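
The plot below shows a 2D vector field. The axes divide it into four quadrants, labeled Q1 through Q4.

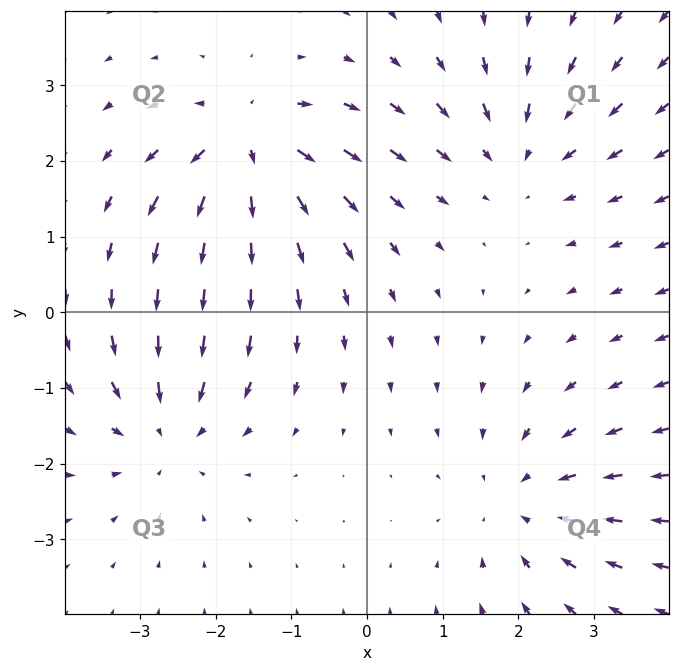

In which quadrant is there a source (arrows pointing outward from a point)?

Q2

The source sits at approximately (-1.6, 2.2), which lies in quadrant Q2. The divergence there is about +7, positive as expected for a source.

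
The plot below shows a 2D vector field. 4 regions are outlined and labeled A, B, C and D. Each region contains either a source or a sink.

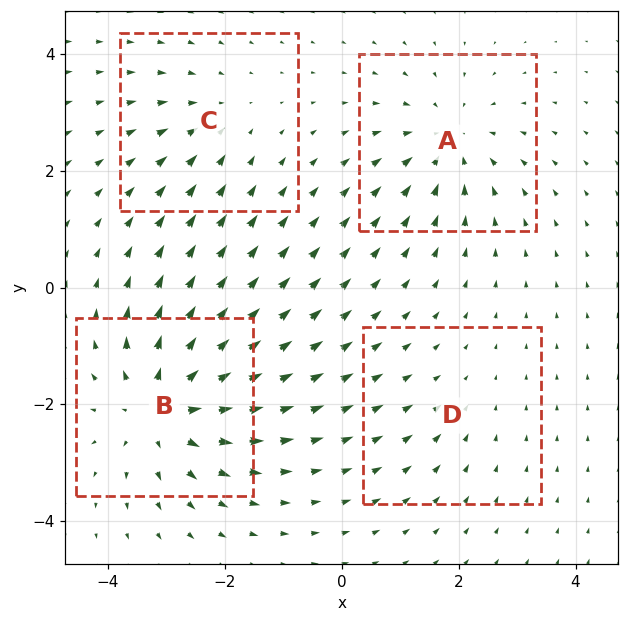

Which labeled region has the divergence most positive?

B

Divergence at each region's feature centre — A: about -5, B: about +7, C: about -3, D: about -2. Region B is most positive.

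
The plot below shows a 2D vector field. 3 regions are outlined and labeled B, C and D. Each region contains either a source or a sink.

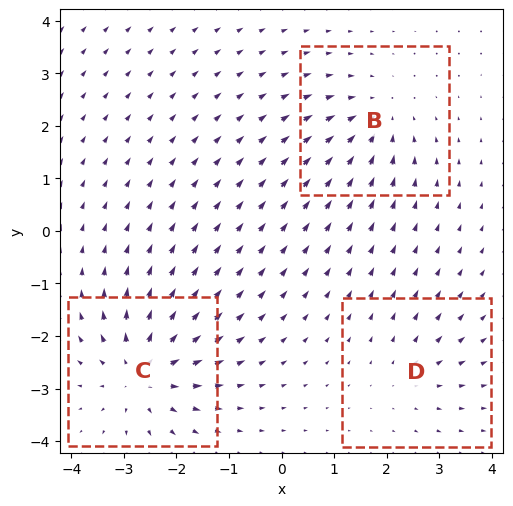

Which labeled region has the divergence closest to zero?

D

Divergence at each region's feature centre — B: about -3, C: about +5, D: about +2. Region D is closest to zero.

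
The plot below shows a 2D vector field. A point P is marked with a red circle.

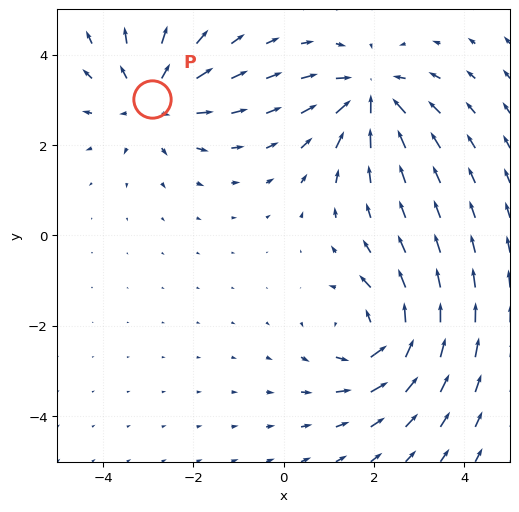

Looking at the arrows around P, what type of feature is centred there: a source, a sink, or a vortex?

source

At P (-2.9, 3.0) the arrows spread outward. Divergence about +4, curl ≈0 — positive divergence with near-zero curl is a source.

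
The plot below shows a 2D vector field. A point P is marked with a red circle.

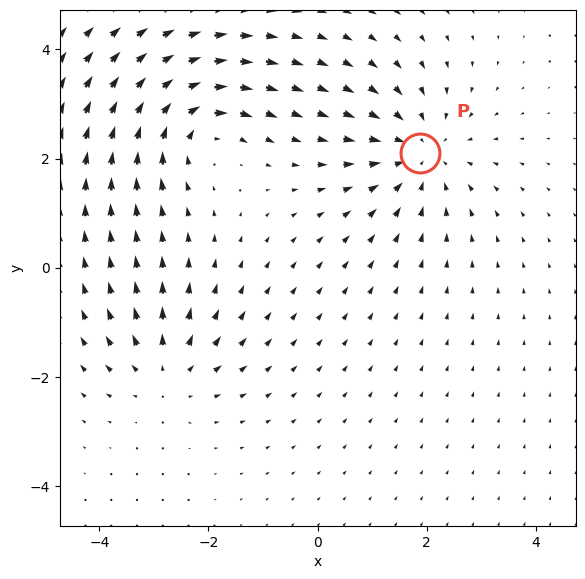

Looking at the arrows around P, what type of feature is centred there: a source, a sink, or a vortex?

sink

At P (1.9, 2.1) the arrows converge inward. Divergence about -4, curl ≈0 — negative divergence with near-zero curl is a sink.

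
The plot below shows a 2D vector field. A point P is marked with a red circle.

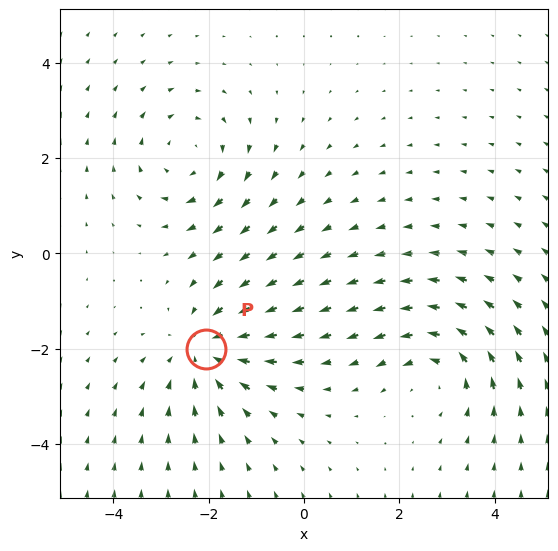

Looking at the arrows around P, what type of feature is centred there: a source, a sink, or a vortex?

sink

At P (-2.1, -2.0) the arrows converge inward. Divergence about -3, curl ≈0 — negative divergence with near-zero curl is a sink.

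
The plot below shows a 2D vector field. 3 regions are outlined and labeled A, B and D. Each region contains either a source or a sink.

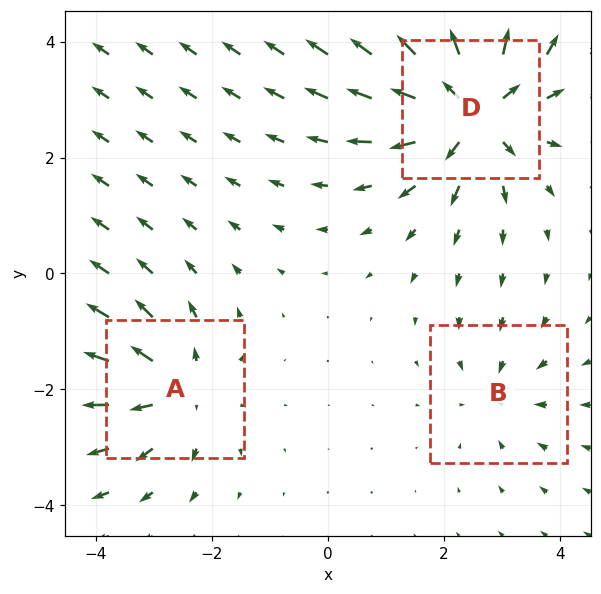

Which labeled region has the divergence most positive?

D

Divergence at each region's feature centre — A: about +3, B: about -2, D: about +6. Region D is most positive.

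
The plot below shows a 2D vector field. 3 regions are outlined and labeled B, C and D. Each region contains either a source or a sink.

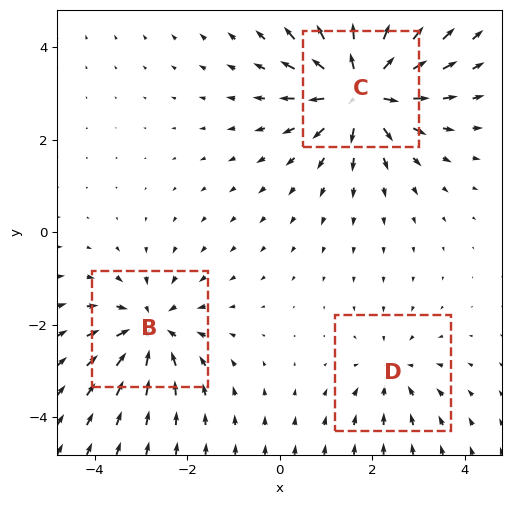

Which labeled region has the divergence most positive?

C

Divergence at each region's feature centre — B: about -4, C: about +5, D: about -2. Region C is most positive.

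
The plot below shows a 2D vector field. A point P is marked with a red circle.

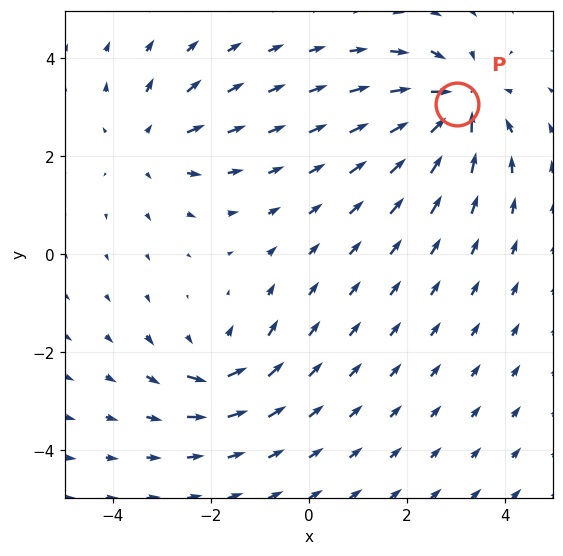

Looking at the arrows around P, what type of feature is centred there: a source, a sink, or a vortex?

sink

At P (3.0, 3.1) the arrows converge inward. Divergence about -5, curl ≈0 — negative divergence with near-zero curl is a sink.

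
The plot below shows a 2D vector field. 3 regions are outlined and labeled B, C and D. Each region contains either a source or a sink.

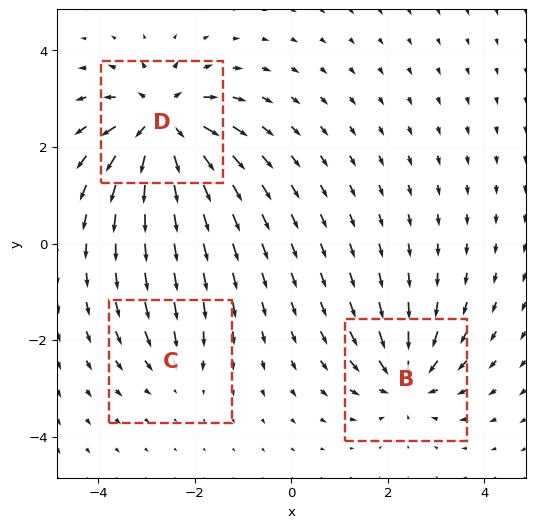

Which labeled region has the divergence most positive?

D

Divergence at each region's feature centre — B: about -4, C: about -2, D: about +6. Region D is most positive.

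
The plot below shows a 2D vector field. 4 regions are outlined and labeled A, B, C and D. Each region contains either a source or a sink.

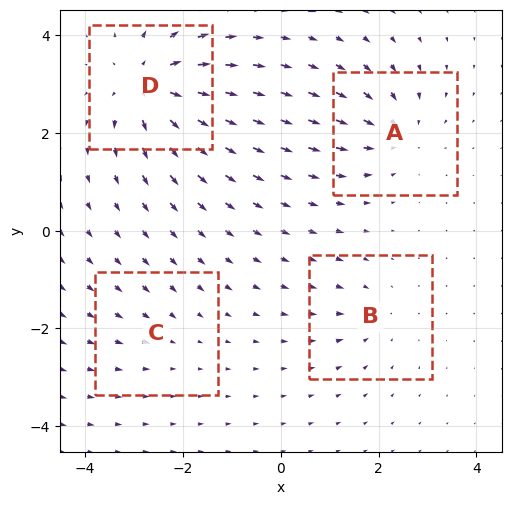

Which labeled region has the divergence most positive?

D

Divergence at each region's feature centre — A: about -5, B: about -3, C: about -2, D: about +7. Region D is most positive.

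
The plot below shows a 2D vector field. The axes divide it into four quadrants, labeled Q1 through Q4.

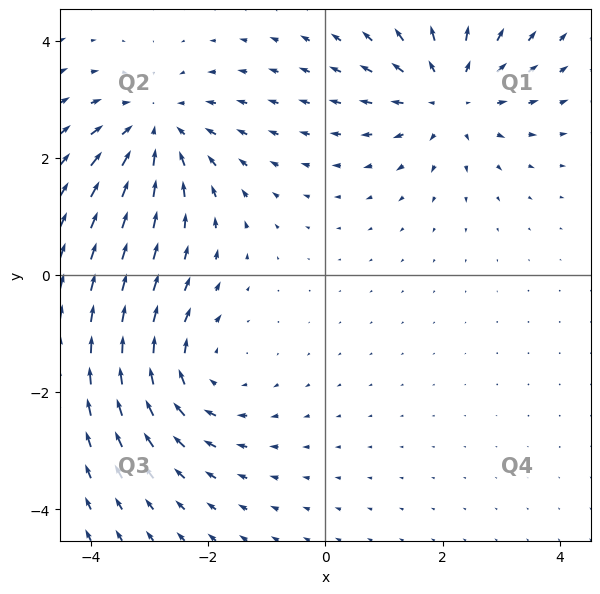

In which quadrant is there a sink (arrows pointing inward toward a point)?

Q2

The sink sits at approximately (-2.9, 2.5), which lies in quadrant Q2. The divergence there is about -4, negative as expected for a sink.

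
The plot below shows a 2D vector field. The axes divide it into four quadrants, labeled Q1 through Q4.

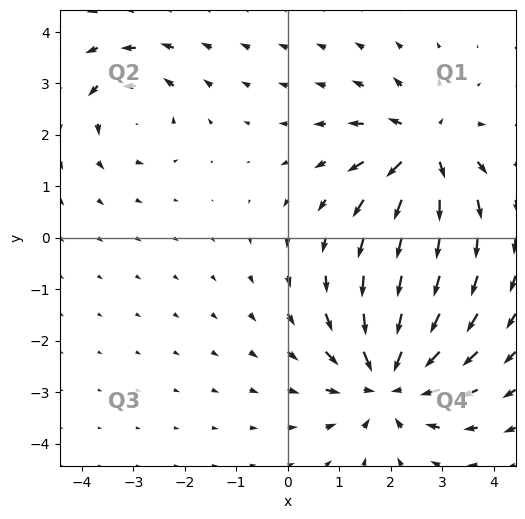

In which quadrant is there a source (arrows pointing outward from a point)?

Q1

The source sits at approximately (2.6, 1.7), which lies in quadrant Q1. The divergence there is about +5, positive as expected for a source.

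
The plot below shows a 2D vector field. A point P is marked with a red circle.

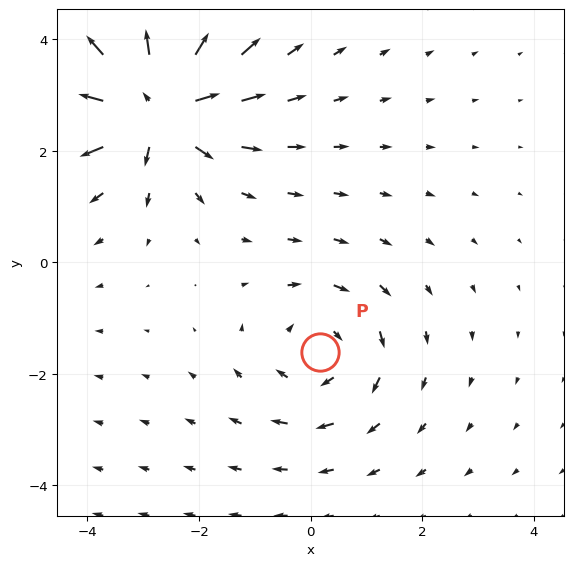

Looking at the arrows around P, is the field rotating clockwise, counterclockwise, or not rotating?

clockwise

Near P at (0.2, -1.6) the arrows circulate clockwise. The curl (z-component) there is about -3; negative curl means clockwise rotation.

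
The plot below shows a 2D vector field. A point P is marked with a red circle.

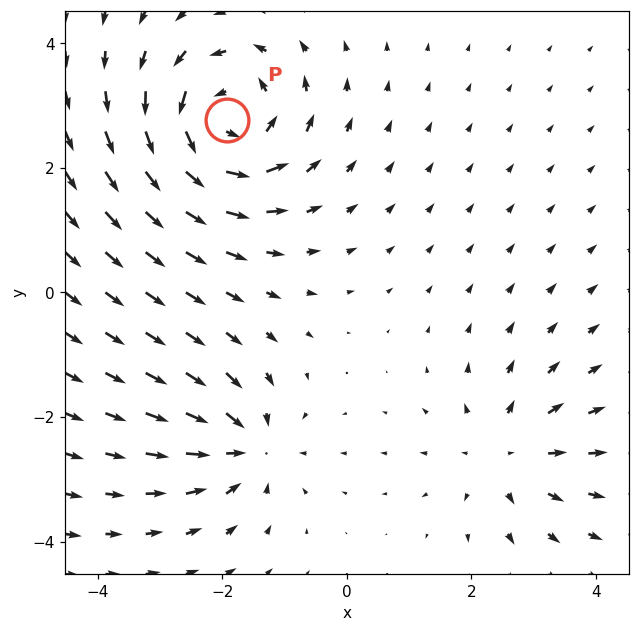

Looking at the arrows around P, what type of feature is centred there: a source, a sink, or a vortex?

At P (-1.9, 2.8) the arrows circulate counterclockwise. Divergence ≈0, curl about +5 — near-zero divergence with nonzero curl is a vortex.

vortex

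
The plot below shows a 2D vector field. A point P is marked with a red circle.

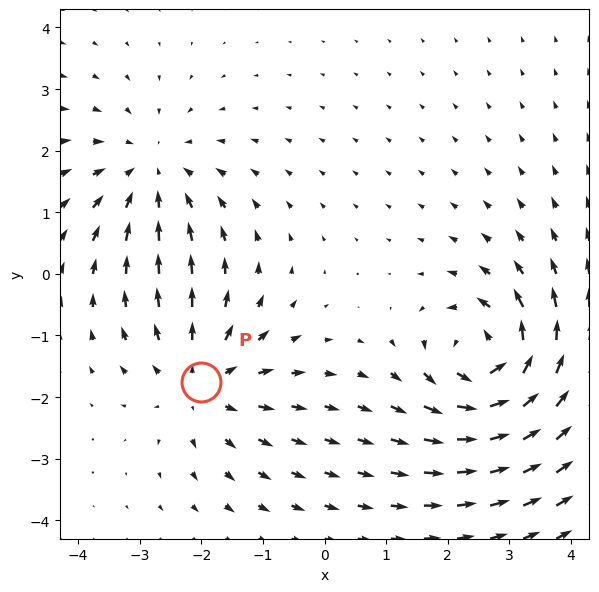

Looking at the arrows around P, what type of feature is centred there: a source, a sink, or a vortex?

source

At P (-2.0, -1.8) the arrows spread outward. Divergence about +3, curl ≈0 — positive divergence with near-zero curl is a source.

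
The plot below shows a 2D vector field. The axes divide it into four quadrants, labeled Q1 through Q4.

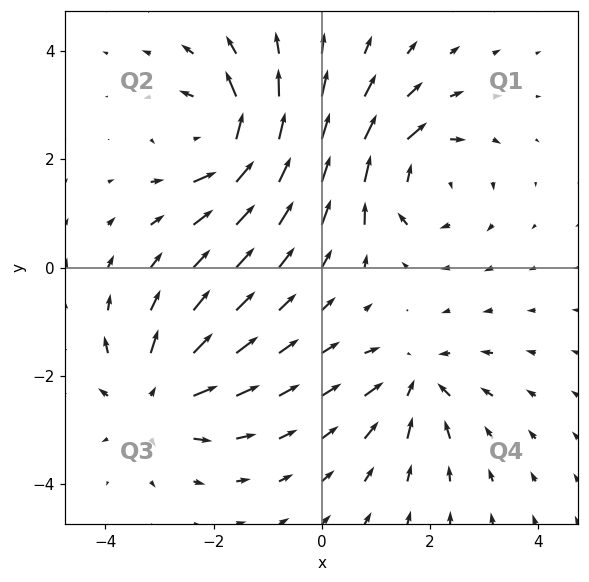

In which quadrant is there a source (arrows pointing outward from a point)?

Q3

The source sits at approximately (-3.1, -2.4), which lies in quadrant Q3. The divergence there is about +5, positive as expected for a source.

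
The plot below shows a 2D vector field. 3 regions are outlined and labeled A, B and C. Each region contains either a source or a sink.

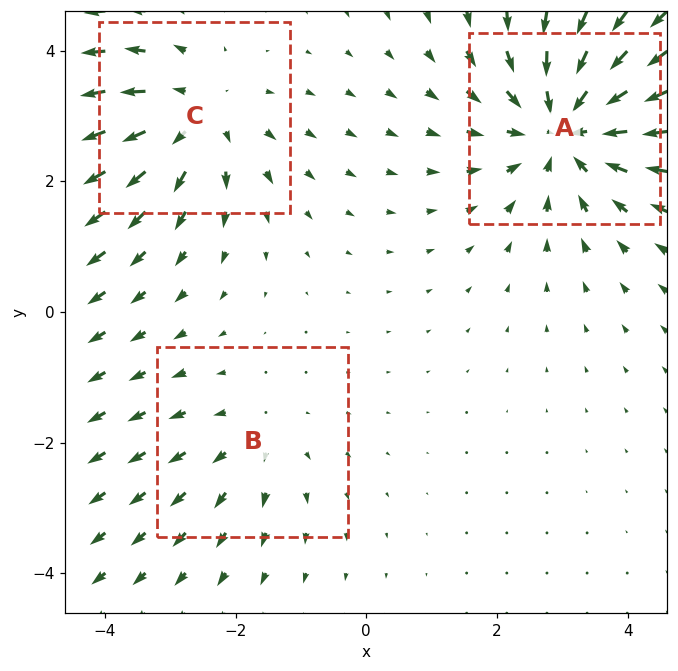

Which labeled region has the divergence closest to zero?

B

Divergence at each region's feature centre — A: about -4, B: about +2, C: about +3. Region B is closest to zero.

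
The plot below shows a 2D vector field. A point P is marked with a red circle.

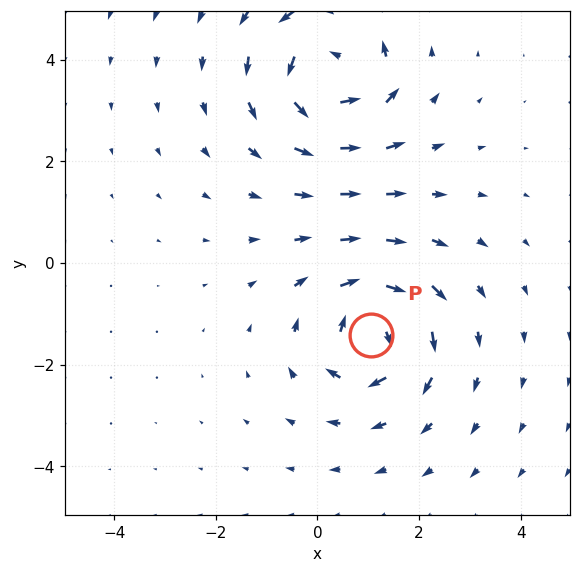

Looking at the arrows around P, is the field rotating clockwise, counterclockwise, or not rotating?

clockwise

Near P at (1.1, -1.4) the arrows circulate clockwise. The curl (z-component) there is about -5; negative curl means clockwise rotation.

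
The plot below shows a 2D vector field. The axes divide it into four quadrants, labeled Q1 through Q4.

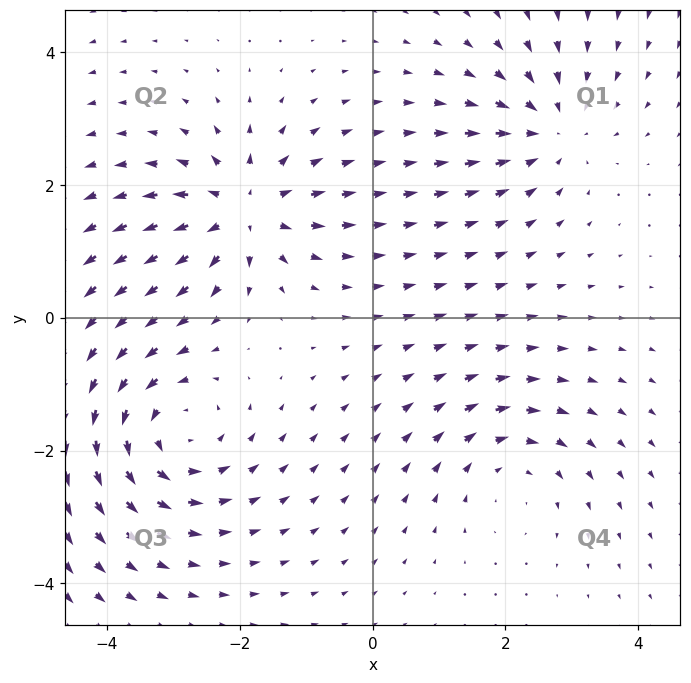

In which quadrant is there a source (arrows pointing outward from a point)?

Q2

The source sits at approximately (-1.9, 1.6), which lies in quadrant Q2. The divergence there is about +6, positive as expected for a source.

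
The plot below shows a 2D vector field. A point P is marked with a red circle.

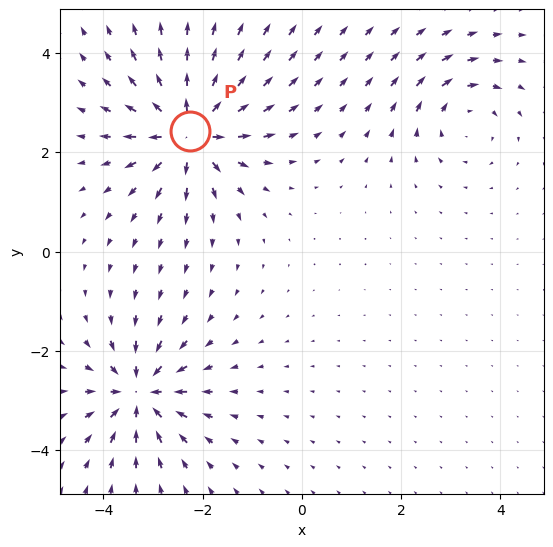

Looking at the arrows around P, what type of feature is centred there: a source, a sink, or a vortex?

source

At P (-2.3, 2.4) the arrows spread outward. Divergence about +6, curl ≈0 — positive divergence with near-zero curl is a source.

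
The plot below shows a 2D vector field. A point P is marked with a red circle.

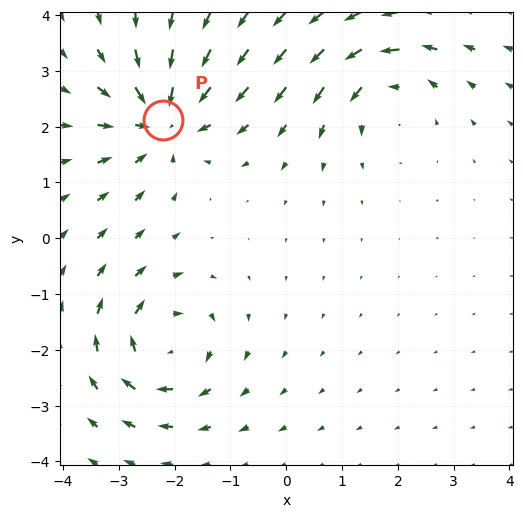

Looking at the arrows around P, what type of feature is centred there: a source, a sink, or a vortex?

sink

At P (-2.2, 2.1) the arrows converge inward. Divergence about -6, curl ≈0 — negative divergence with near-zero curl is a sink.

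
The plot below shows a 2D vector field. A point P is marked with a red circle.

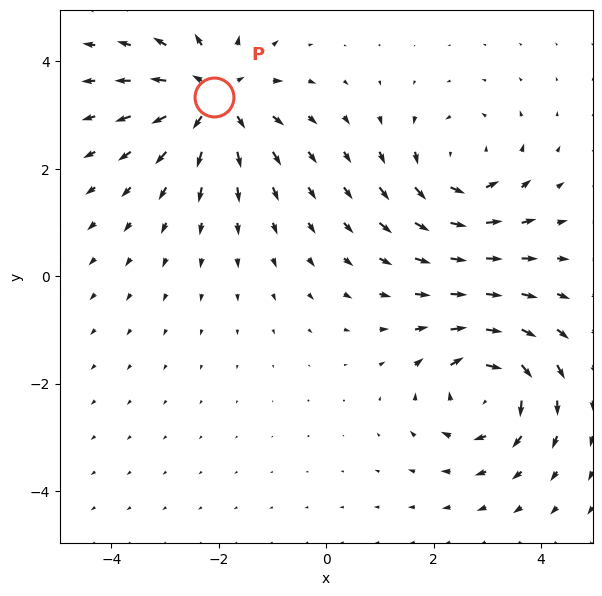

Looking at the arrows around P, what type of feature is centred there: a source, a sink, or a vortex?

At P (-2.1, 3.3) the arrows spread outward. Divergence about +5, curl ≈0 — positive divergence with near-zero curl is a source.

source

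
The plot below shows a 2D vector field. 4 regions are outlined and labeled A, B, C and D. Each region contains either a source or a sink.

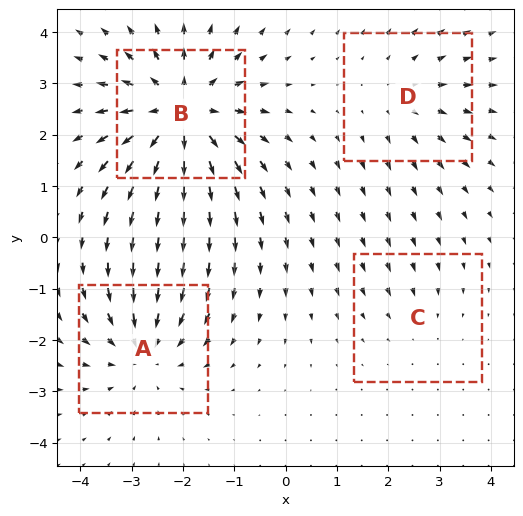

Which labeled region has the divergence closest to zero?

C

Divergence at each region's feature centre — A: about -4, B: about +6, C: about -2, D: about +3. Region C is closest to zero.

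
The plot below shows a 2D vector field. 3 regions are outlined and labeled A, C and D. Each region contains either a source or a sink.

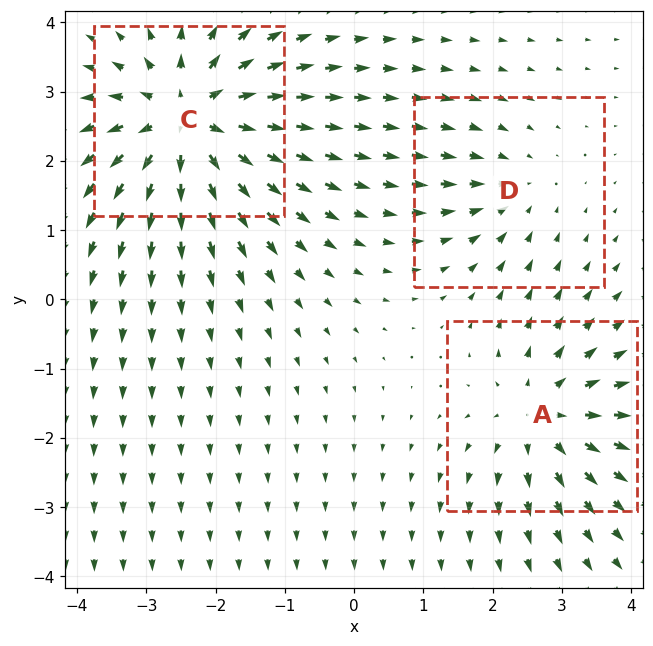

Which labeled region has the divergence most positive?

Divergence at each region's feature centre — A: about +4, C: about +6, D: about -2. Region C is most positive.

C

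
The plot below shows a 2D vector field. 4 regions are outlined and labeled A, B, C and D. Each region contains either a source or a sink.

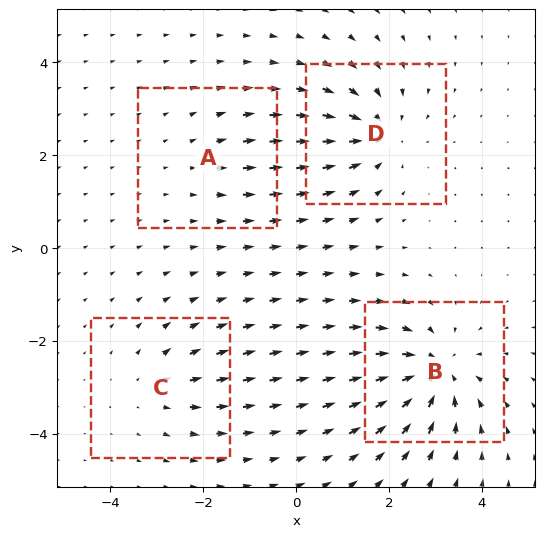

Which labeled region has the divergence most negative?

Divergence at each region's feature centre — A: about +2, B: about -6, C: about +3, D: about -5. Region B is most negative.

B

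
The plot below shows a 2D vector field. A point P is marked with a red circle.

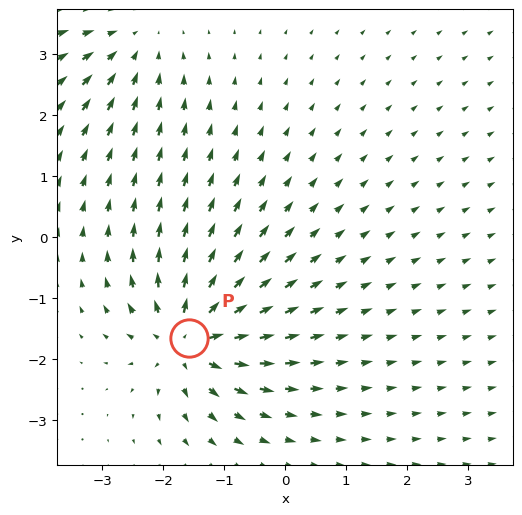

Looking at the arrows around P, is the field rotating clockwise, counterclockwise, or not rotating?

Near P at (-1.6, -1.7) the arrows show no circulation. The curl there is ≈0.

not rotating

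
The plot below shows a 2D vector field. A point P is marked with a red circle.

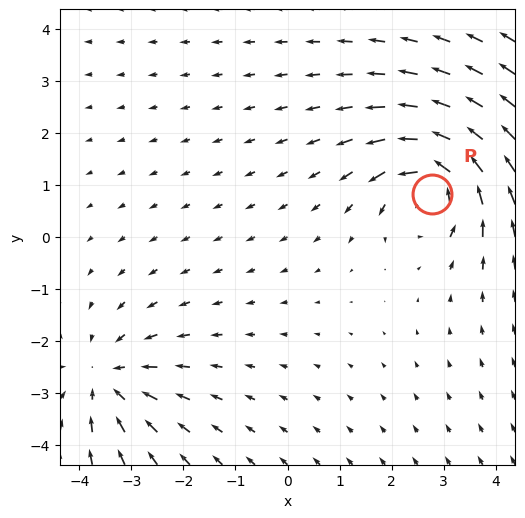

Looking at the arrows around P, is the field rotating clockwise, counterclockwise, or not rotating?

Near P at (2.8, 0.8) the arrows circulate counterclockwise. The curl (z-component) there is about +4; positive curl means counterclockwise rotation.

counterclockwise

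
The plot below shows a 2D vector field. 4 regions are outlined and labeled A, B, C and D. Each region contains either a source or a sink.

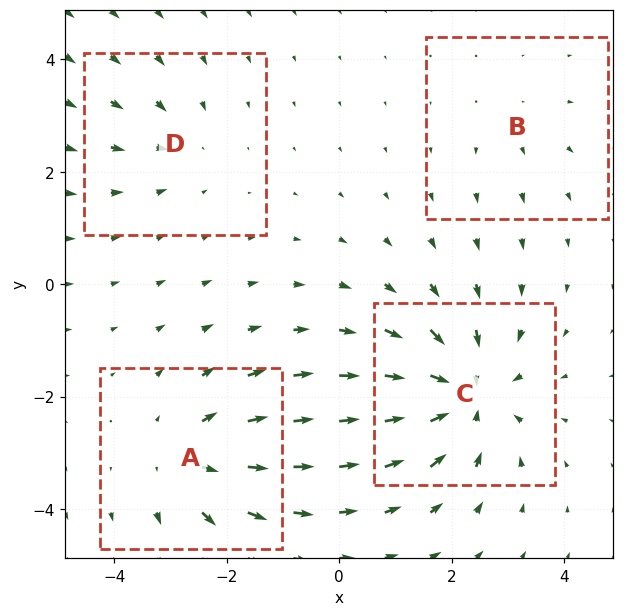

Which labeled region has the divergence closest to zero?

Divergence at each region's feature centre — A: about +5, B: about +2, C: about -7, D: about -3. Region B is closest to zero.

B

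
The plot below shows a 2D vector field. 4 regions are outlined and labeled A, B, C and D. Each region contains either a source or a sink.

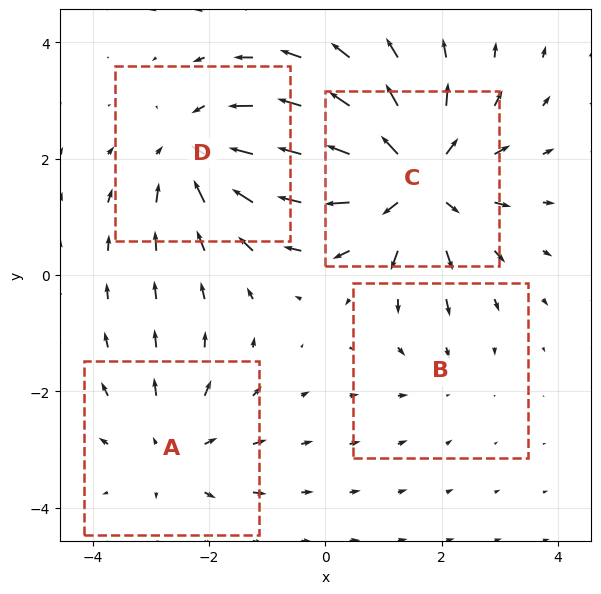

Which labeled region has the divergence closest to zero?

B

Divergence at each region's feature centre — A: about +3, B: about -2, C: about +6, D: about -4. Region B is closest to zero.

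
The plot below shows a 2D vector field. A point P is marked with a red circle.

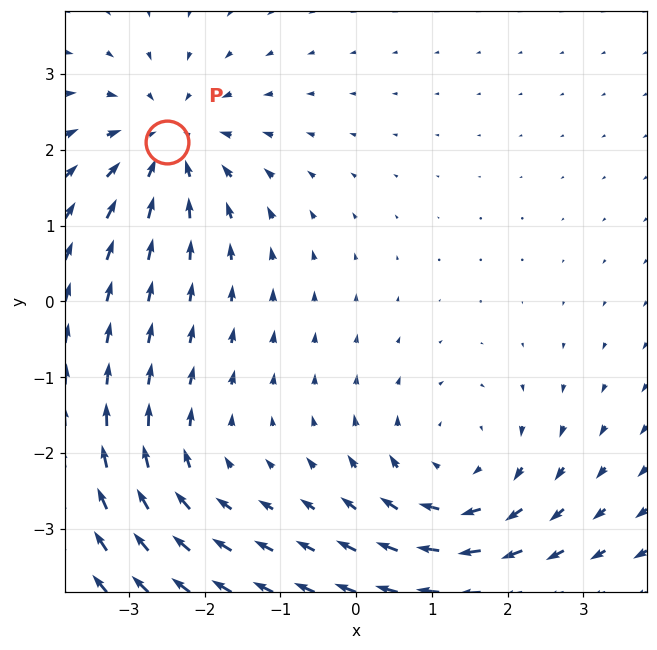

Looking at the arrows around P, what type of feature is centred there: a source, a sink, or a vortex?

sink

At P (-2.5, 2.1) the arrows converge inward. Divergence about -4, curl ≈0 — negative divergence with near-zero curl is a sink.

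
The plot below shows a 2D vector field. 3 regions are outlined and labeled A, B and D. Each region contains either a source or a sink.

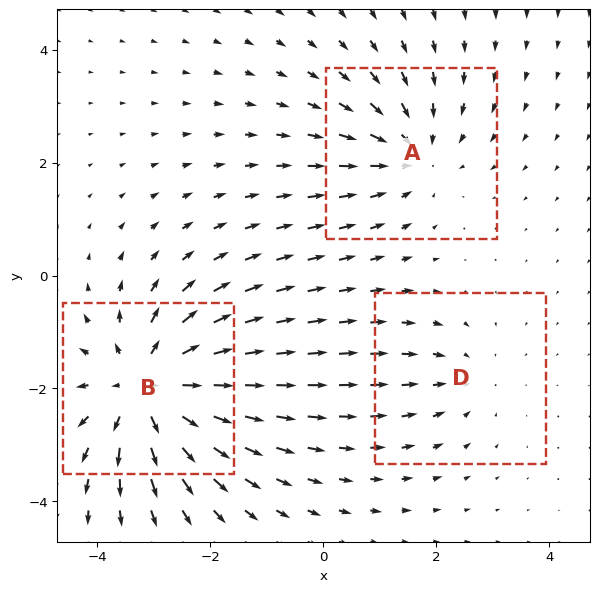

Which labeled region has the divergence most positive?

B

Divergence at each region's feature centre — A: about -3, B: about +5, D: about -2. Region B is most positive.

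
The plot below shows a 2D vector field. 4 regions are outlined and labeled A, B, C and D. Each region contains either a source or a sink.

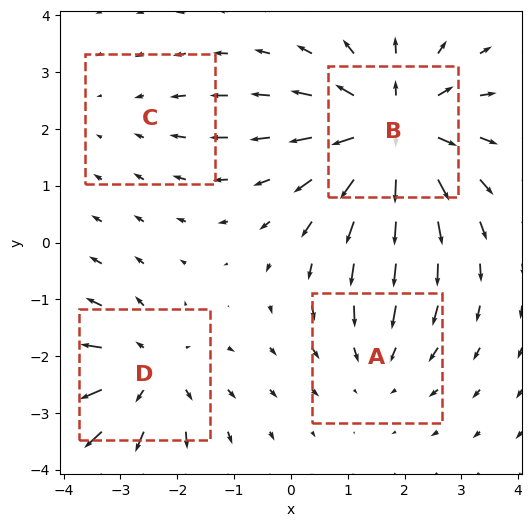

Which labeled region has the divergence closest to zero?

Divergence at each region's feature centre — A: about -3, B: about +6, C: about -2, D: about +4. Region C is closest to zero.

C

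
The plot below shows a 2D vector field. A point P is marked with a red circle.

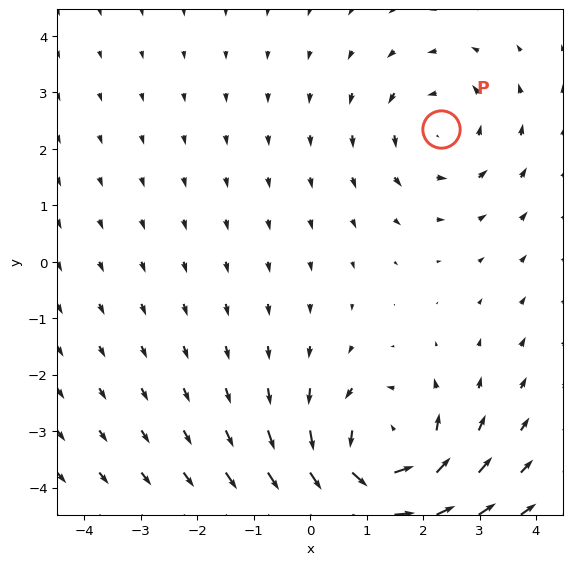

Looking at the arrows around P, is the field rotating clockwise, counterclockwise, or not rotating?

Near P at (2.3, 2.4) the arrows circulate counterclockwise. The curl (z-component) there is about +3; positive curl means counterclockwise rotation.

counterclockwise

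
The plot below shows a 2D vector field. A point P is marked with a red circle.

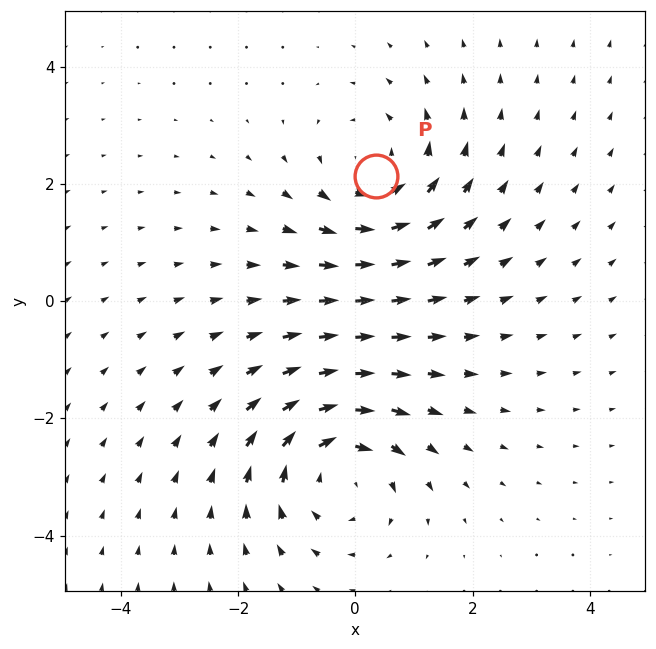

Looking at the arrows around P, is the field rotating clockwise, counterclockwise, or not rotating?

Near P at (0.4, 2.1) the arrows circulate counterclockwise. The curl (z-component) there is about +3; positive curl means counterclockwise rotation.

counterclockwise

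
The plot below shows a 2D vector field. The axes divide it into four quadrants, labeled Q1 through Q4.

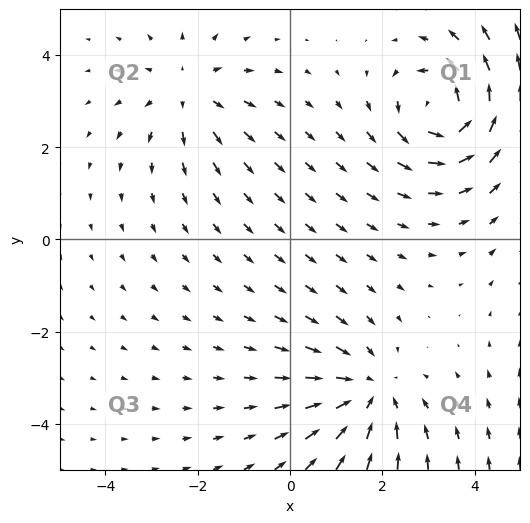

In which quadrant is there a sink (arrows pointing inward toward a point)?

Q4

The sink sits at approximately (1.7, -3.3), which lies in quadrant Q4. The divergence there is about -3, negative as expected for a sink.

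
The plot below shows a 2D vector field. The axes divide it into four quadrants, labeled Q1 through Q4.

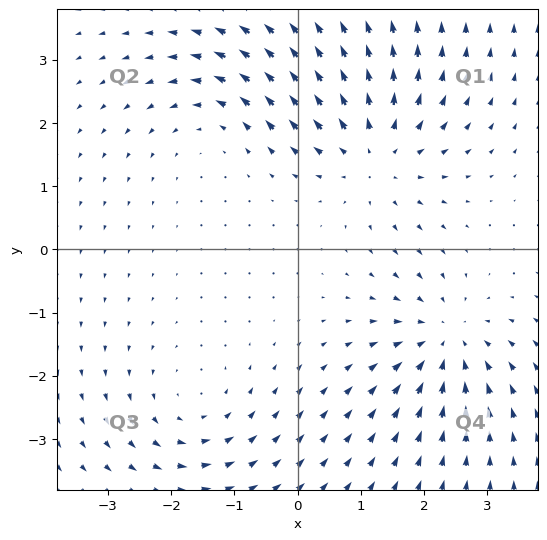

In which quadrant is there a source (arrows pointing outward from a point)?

Q1

The source sits at approximately (1.2, 1.5), which lies in quadrant Q1. The divergence there is about +4, positive as expected for a source.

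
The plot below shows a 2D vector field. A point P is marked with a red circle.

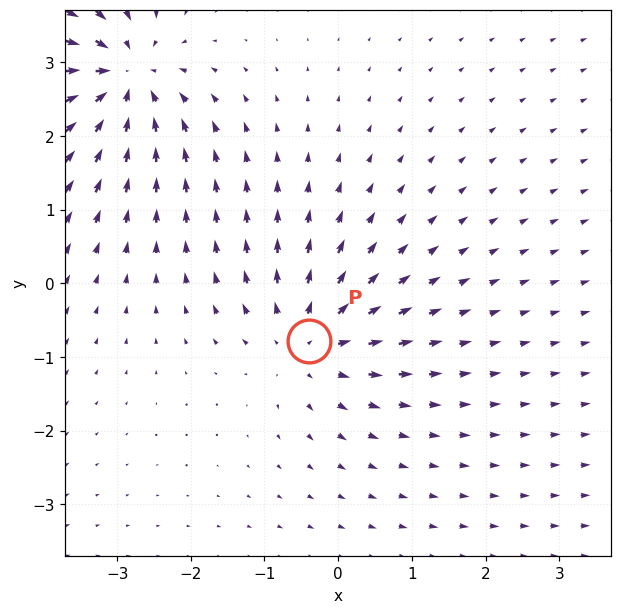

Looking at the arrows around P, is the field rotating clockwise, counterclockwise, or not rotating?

Near P at (-0.4, -0.8) the arrows show no circulation. The curl there is ≈0.

not rotating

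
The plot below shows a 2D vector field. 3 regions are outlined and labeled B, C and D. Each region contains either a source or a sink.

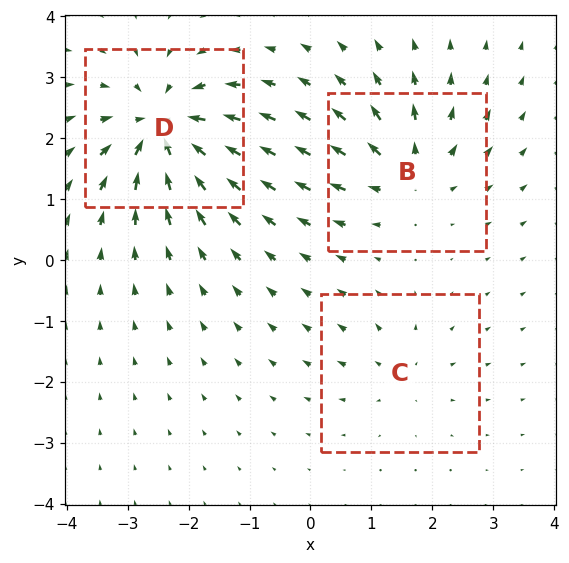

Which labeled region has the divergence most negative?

Divergence at each region's feature centre — B: about +4, C: about +2, D: about -6. Region D is most negative.

D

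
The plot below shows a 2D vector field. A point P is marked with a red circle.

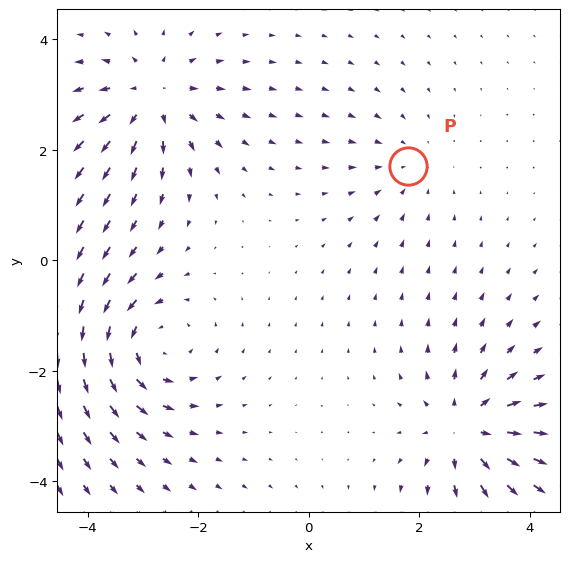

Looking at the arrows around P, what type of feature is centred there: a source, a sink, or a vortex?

sink

At P (1.8, 1.7) the arrows converge inward. Divergence about -2, curl ≈0 — negative divergence with near-zero curl is a sink.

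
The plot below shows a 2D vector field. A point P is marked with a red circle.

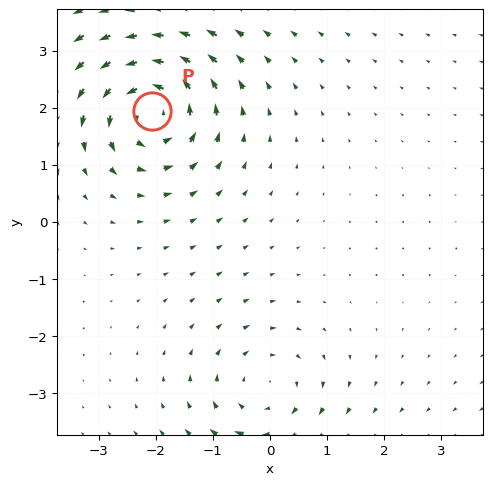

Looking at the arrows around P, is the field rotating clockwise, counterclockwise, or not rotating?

counterclockwise

Near P at (-2.1, 1.9) the arrows circulate counterclockwise. The curl (z-component) there is about +5; positive curl means counterclockwise rotation.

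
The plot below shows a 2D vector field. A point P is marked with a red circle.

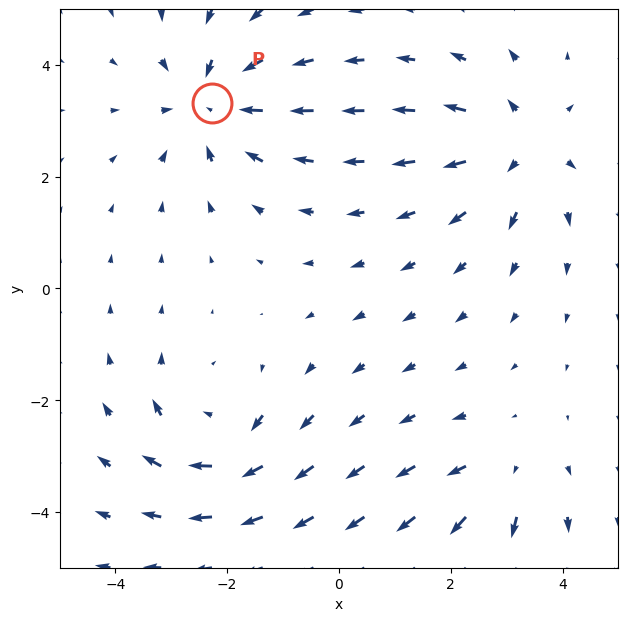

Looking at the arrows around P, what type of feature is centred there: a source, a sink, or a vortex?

sink

At P (-2.3, 3.3) the arrows converge inward. Divergence about -5, curl ≈0 — negative divergence with near-zero curl is a sink.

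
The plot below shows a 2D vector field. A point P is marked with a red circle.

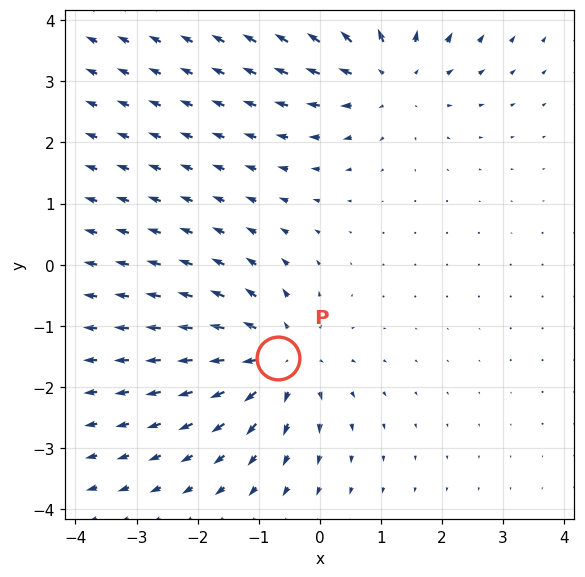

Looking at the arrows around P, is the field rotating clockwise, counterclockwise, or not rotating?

not rotating

Near P at (-0.7, -1.5) the arrows show no circulation. The curl there is ≈0.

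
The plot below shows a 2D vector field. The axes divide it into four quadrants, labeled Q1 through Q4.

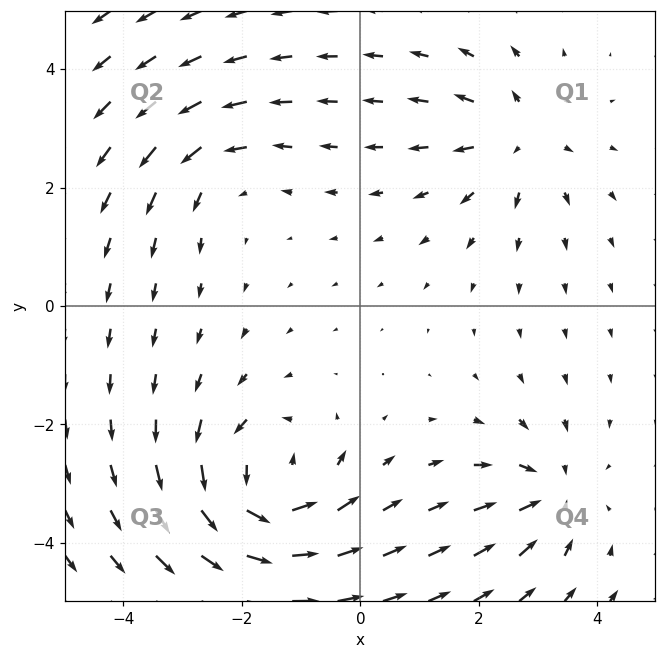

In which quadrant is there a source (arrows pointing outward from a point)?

Q1

The source sits at approximately (2.7, 2.8), which lies in quadrant Q1. The divergence there is about +4, positive as expected for a source.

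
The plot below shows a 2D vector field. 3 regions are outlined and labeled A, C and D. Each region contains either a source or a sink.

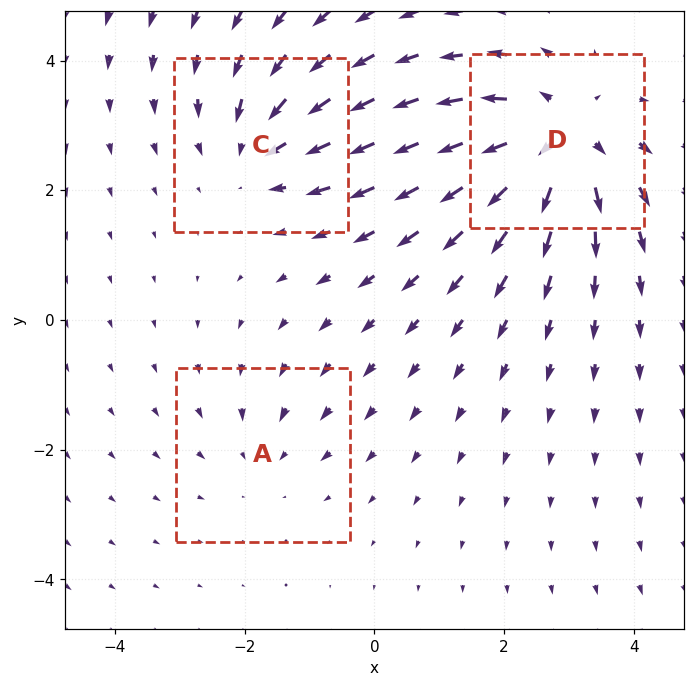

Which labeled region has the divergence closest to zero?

A

Divergence at each region's feature centre — A: about -2, C: about -3, D: about +5. Region A is closest to zero.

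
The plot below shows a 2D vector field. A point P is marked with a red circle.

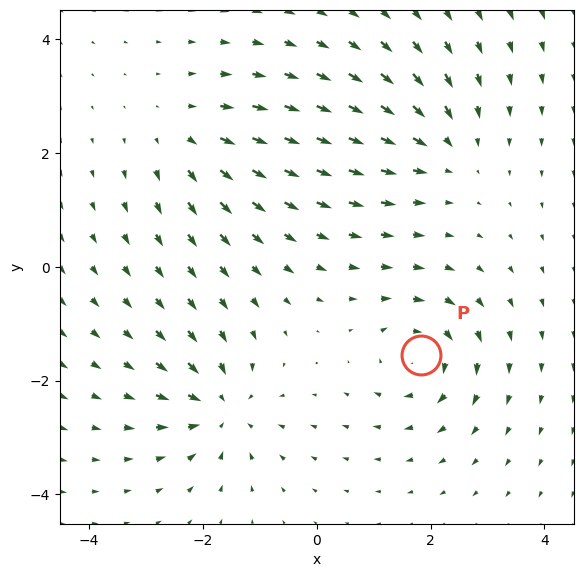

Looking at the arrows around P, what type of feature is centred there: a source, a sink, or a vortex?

vortex

At P (1.8, -1.5) the arrows circulate clockwise. Divergence ≈0, curl about -5 — near-zero divergence with nonzero curl is a vortex.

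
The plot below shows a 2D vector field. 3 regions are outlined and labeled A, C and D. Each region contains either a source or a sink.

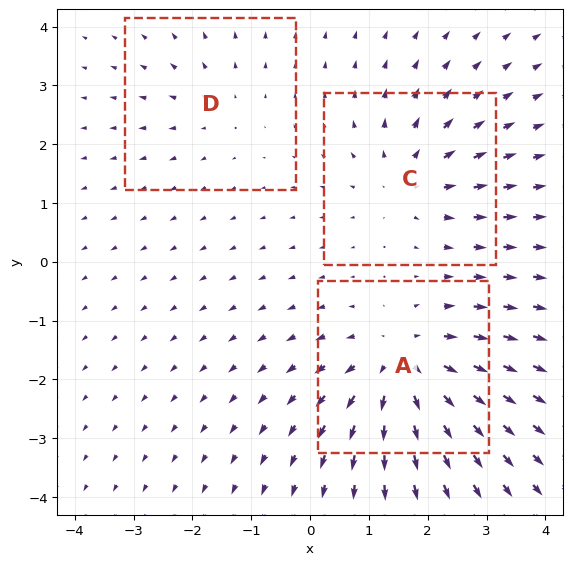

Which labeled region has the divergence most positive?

A

Divergence at each region's feature centre — A: about +5, C: about +3, D: about +2. Region A is most positive.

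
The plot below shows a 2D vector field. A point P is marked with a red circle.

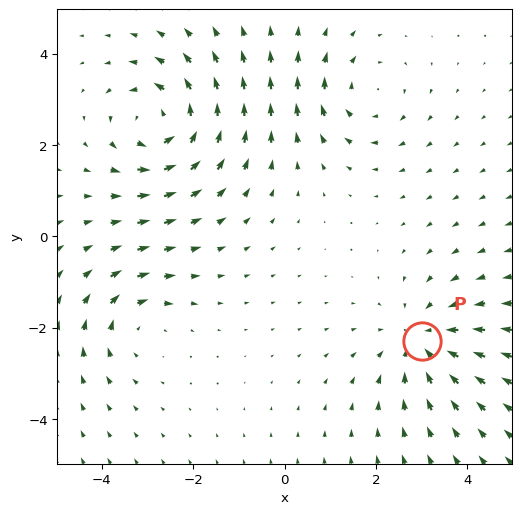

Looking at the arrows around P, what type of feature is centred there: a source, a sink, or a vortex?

At P (3.0, -2.3) the arrows converge inward. Divergence about -3, curl ≈0 — negative divergence with near-zero curl is a sink.

sink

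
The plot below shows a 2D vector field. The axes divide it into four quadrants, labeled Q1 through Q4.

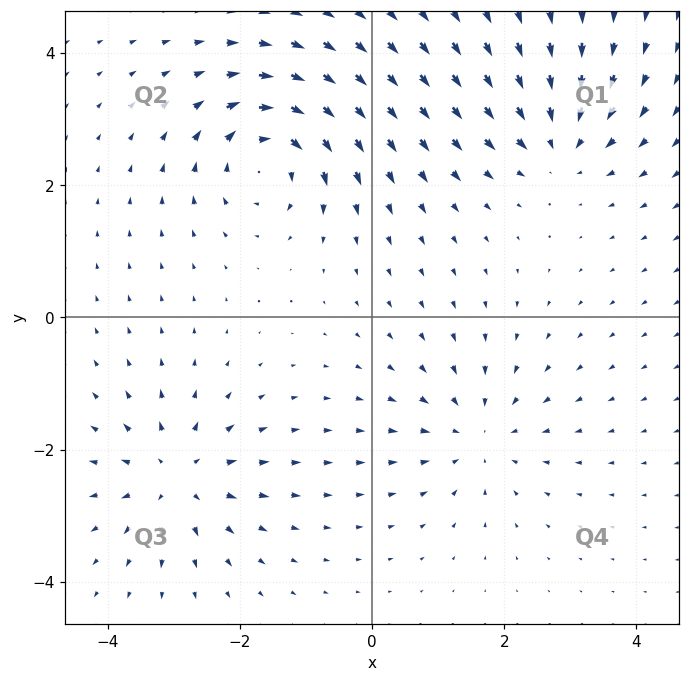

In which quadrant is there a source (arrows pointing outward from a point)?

The source sits at approximately (-2.9, -2.4), which lies in quadrant Q3. The divergence there is about +5, positive as expected for a source.

Q3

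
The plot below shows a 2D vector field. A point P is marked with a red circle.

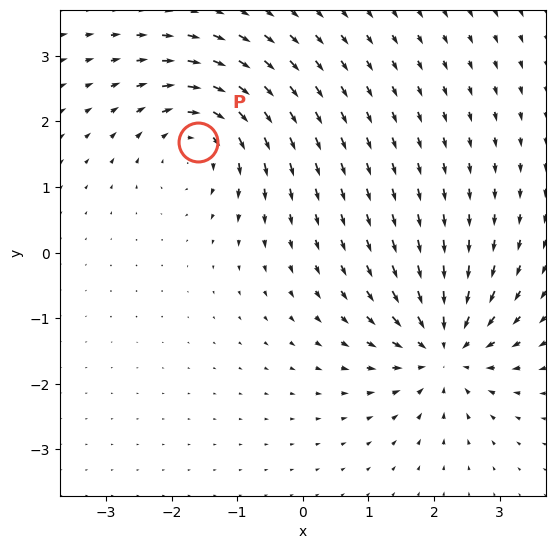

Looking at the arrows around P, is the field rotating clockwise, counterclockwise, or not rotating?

Near P at (-1.6, 1.7) the arrows circulate clockwise. The curl (z-component) there is about -5; negative curl means clockwise rotation.

clockwise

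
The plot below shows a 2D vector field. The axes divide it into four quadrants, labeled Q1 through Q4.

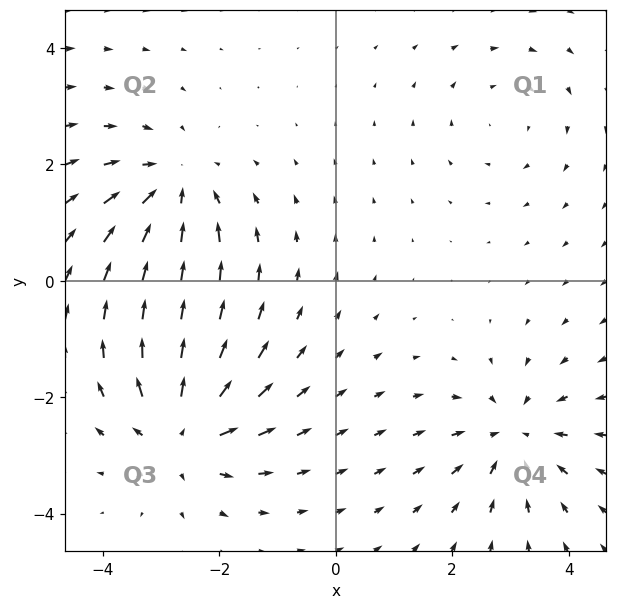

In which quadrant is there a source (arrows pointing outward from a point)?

Q3

The source sits at approximately (-2.6, -2.6), which lies in quadrant Q3. The divergence there is about +5, positive as expected for a source.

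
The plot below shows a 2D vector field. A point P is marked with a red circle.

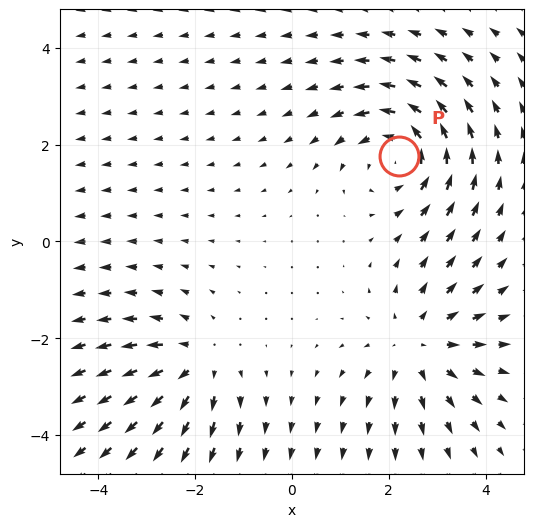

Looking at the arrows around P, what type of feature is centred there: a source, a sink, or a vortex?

vortex

At P (2.2, 1.8) the arrows circulate counterclockwise. Divergence ≈0, curl about +5 — near-zero divergence with nonzero curl is a vortex.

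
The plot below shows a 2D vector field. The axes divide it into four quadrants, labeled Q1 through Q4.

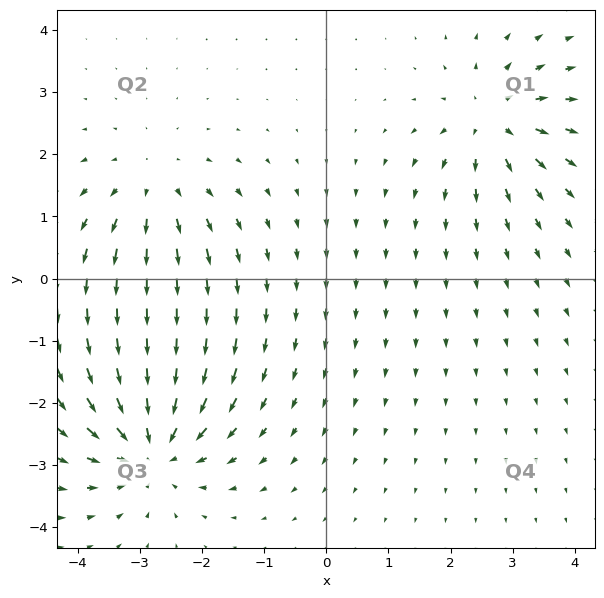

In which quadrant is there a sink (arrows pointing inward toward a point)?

Q3

The sink sits at approximately (-2.8, -2.7), which lies in quadrant Q3. The divergence there is about -5, negative as expected for a sink.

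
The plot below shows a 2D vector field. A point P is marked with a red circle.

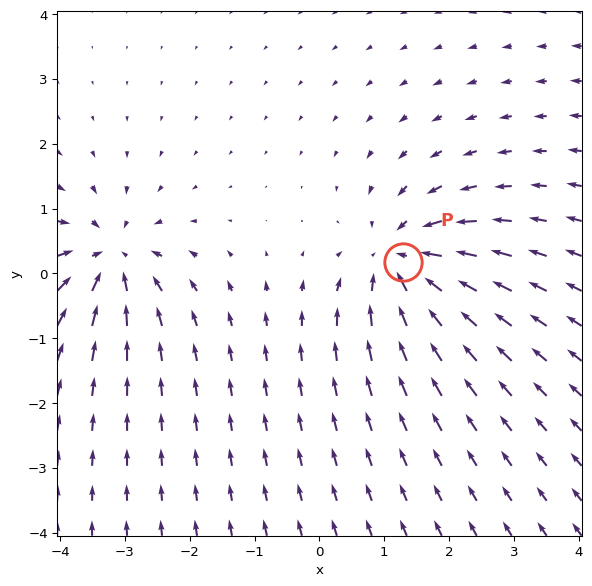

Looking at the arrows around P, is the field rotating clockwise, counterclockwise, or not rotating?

Near P at (1.3, 0.2) the arrows show no circulation. The curl there is ≈0.

not rotating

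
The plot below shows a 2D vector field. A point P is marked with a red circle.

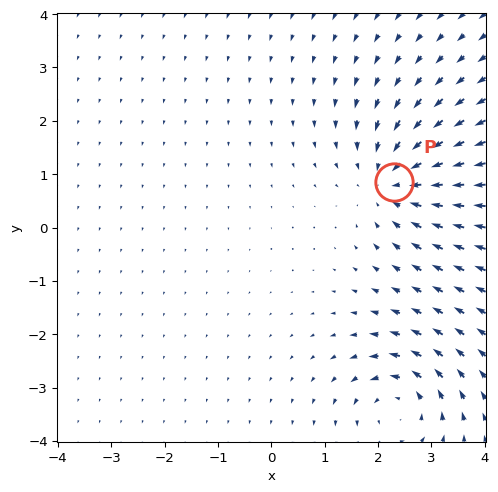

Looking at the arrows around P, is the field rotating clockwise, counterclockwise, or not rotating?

Near P at (2.3, 0.9) the arrows show no circulation. The curl there is ≈0.

not rotating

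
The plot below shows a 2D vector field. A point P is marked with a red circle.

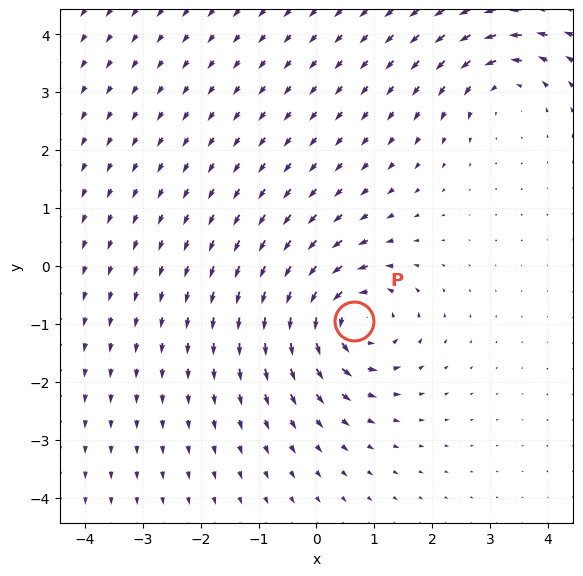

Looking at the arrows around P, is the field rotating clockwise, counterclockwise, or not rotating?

Near P at (0.7, -1.0) the arrows circulate counterclockwise. The curl (z-component) there is about +6; positive curl means counterclockwise rotation.

counterclockwise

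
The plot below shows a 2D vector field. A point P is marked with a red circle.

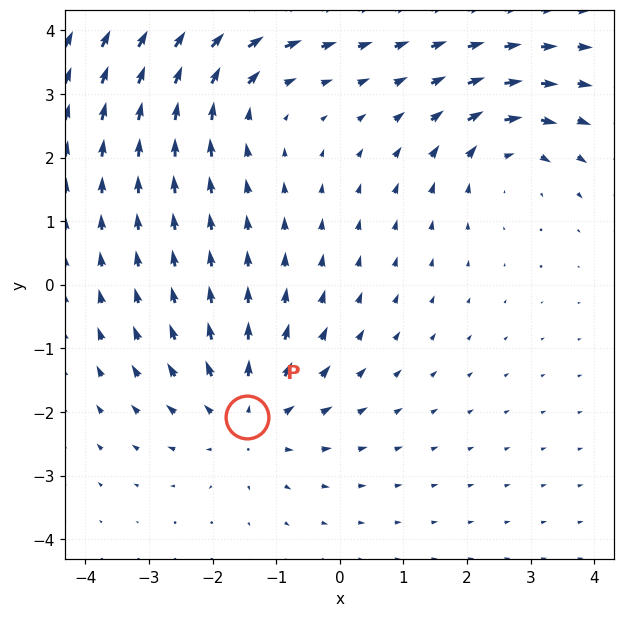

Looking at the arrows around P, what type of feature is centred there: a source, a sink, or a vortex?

source

At P (-1.5, -2.1) the arrows spread outward. Divergence about +3, curl ≈0 — positive divergence with near-zero curl is a source.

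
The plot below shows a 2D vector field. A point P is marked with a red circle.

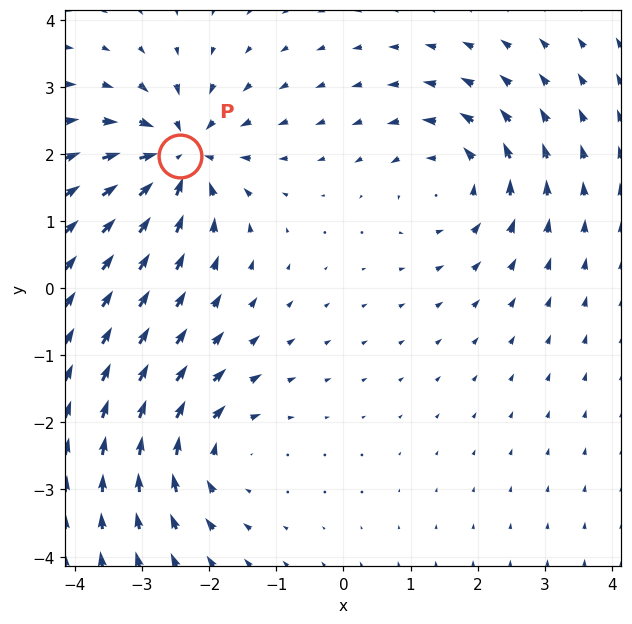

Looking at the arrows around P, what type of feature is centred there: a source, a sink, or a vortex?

At P (-2.4, 2.0) the arrows converge inward. Divergence about -6, curl ≈0 — negative divergence with near-zero curl is a sink.

sink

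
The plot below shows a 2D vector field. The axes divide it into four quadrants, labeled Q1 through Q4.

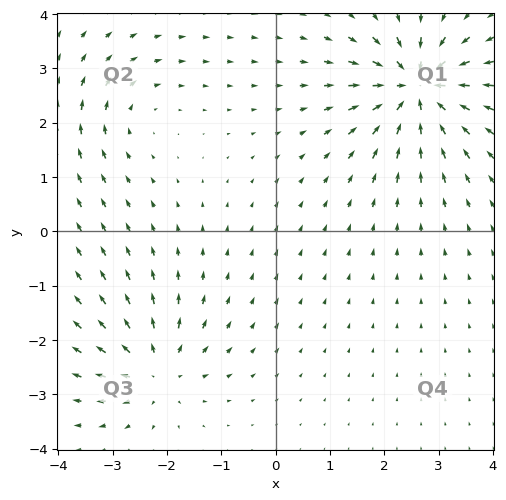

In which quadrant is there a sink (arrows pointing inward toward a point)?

The sink sits at approximately (2.6, 2.6), which lies in quadrant Q1. The divergence there is about -6, negative as expected for a sink.

Q1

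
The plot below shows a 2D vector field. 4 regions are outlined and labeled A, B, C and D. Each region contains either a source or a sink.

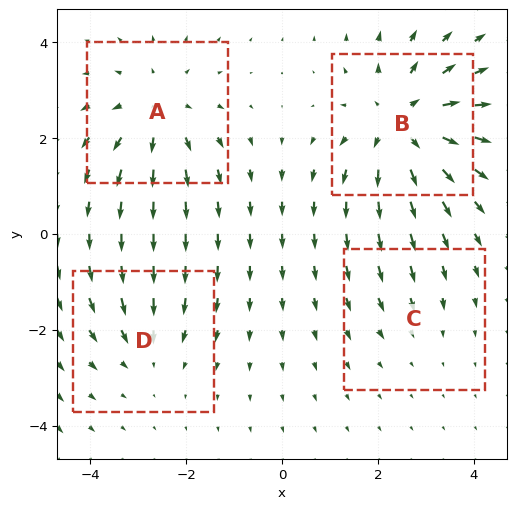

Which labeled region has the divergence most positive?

Divergence at each region's feature centre — A: about +4, B: about +5, C: about -2, D: about -3. Region B is most positive.

B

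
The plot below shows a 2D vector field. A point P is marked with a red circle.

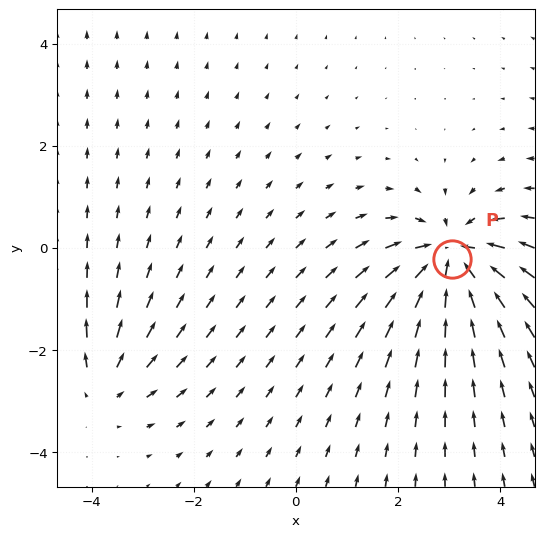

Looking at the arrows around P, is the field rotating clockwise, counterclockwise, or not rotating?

Near P at (3.0, -0.2) the arrows show no circulation. The curl there is ≈0.

not rotating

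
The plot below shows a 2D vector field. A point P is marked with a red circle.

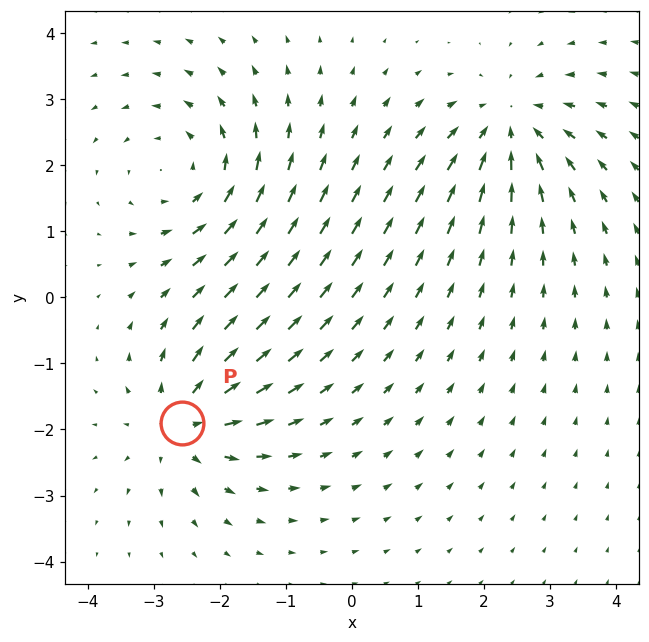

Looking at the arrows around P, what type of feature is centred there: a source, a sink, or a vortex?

At P (-2.6, -1.9) the arrows spread outward. Divergence about +5, curl ≈0 — positive divergence with near-zero curl is a source.

source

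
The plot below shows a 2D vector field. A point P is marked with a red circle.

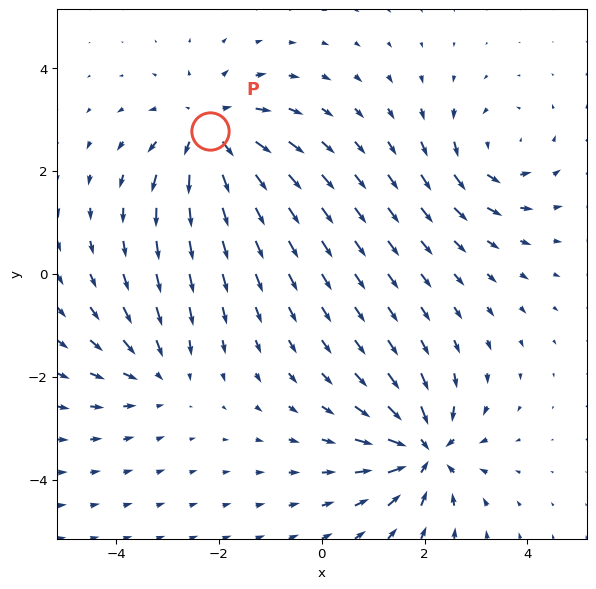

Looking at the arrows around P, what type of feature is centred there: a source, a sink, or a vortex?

At P (-2.2, 2.8) the arrows spread outward. Divergence about +5, curl ≈0 — positive divergence with near-zero curl is a source.

source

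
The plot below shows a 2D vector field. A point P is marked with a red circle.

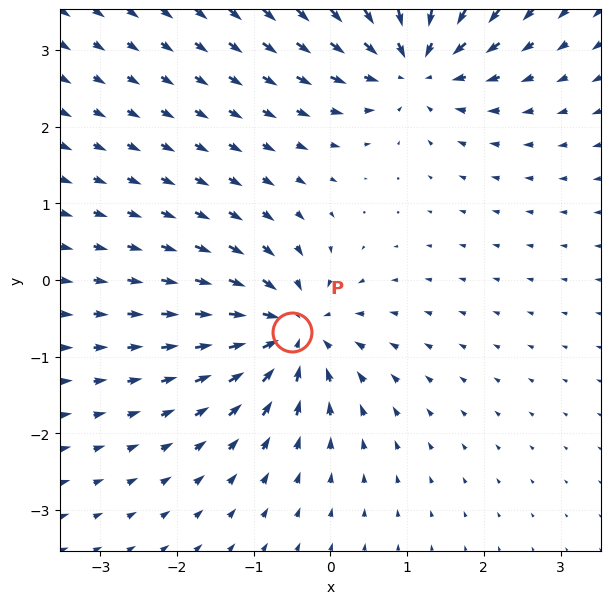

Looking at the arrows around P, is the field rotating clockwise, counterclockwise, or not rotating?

Near P at (-0.5, -0.7) the arrows show no circulation. The curl there is ≈0.

not rotating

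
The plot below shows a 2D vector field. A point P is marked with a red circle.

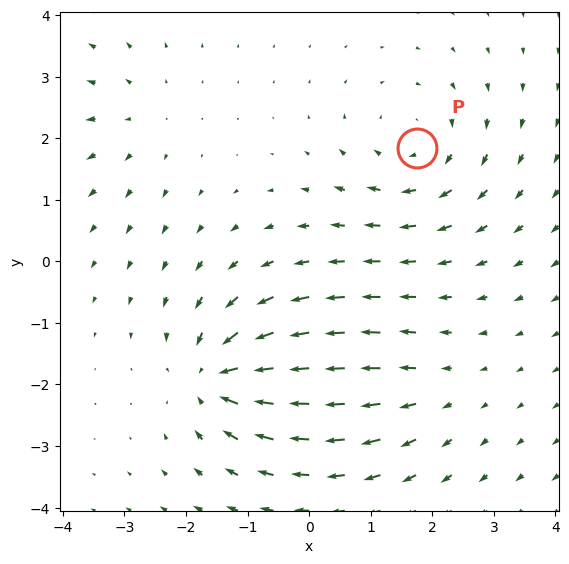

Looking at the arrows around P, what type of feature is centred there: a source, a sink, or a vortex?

At P (1.7, 1.8) the arrows circulate clockwise. Divergence ≈0, curl about -3 — near-zero divergence with nonzero curl is a vortex.

vortex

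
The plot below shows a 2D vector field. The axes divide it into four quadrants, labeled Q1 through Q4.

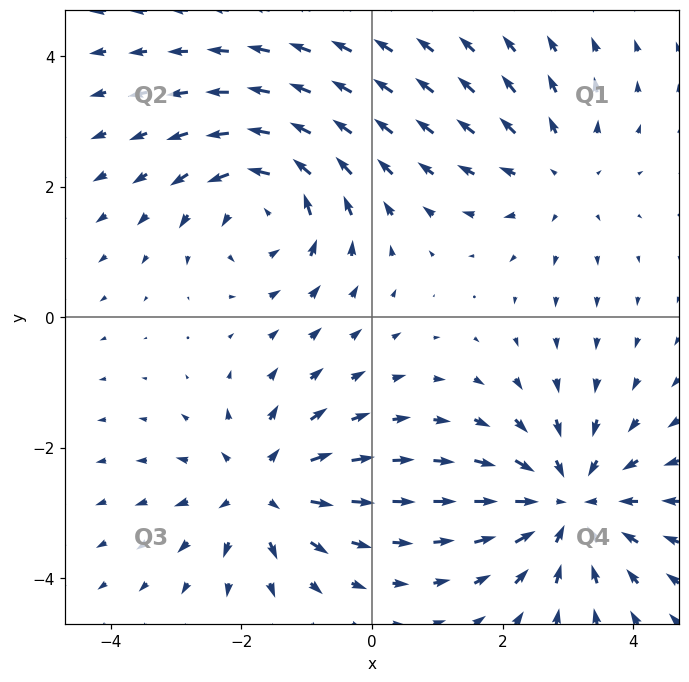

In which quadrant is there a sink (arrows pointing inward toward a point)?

The sink sits at approximately (3.0, -2.9), which lies in quadrant Q4. The divergence there is about -4, negative as expected for a sink.

Q4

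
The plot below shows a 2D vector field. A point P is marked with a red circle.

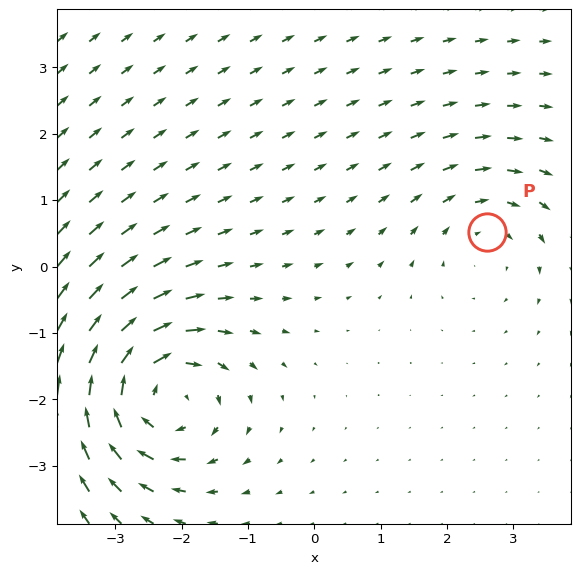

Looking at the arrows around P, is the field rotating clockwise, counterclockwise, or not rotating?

Near P at (2.6, 0.5) the arrows circulate clockwise. The curl (z-component) there is about -3; negative curl means clockwise rotation.

clockwise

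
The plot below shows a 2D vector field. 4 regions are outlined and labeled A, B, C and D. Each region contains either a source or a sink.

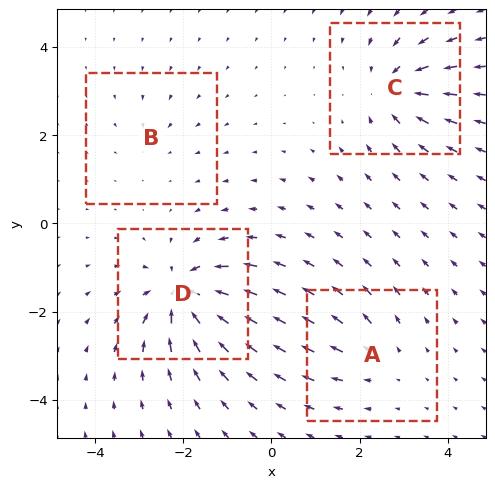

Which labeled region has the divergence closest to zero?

Divergence at each region's feature centre — A: about +4, B: about -2, C: about -6, D: about -8. Region B is closest to zero.

B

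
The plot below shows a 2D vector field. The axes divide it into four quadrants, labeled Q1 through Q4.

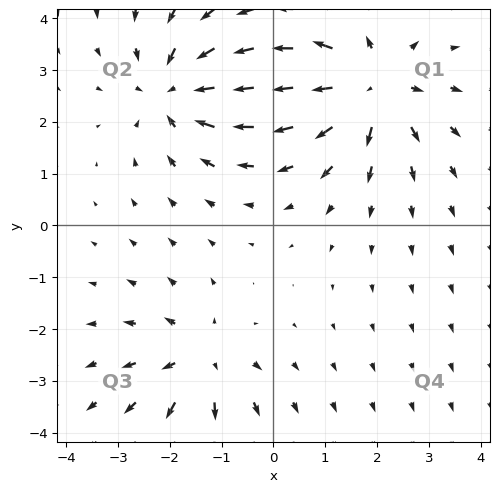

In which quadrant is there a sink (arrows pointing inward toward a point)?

Q2

The sink sits at approximately (-1.9, 2.6), which lies in quadrant Q2. The divergence there is about -4, negative as expected for a sink.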